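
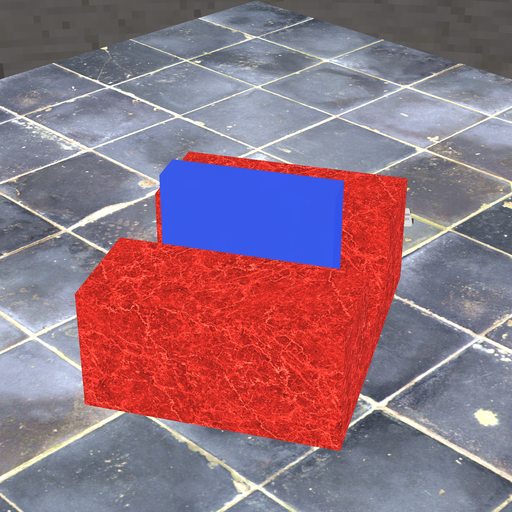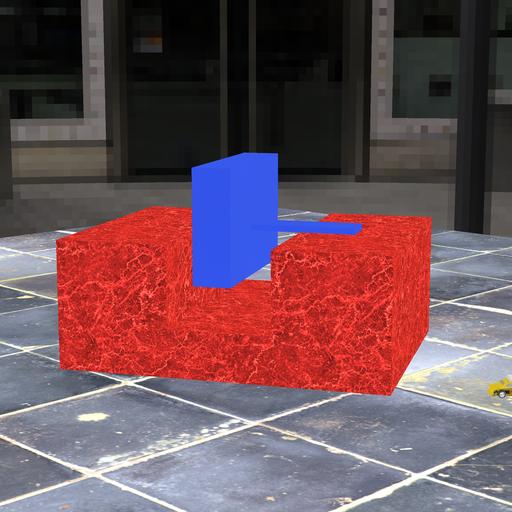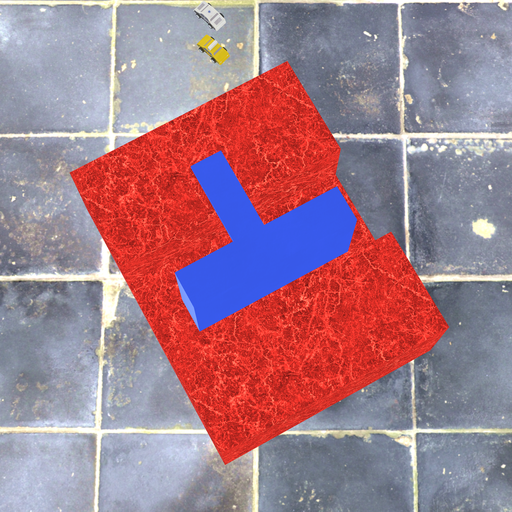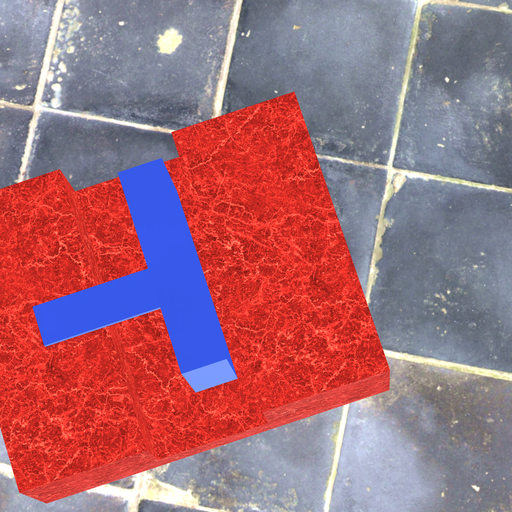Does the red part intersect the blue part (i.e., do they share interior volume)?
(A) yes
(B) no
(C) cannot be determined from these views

(B) no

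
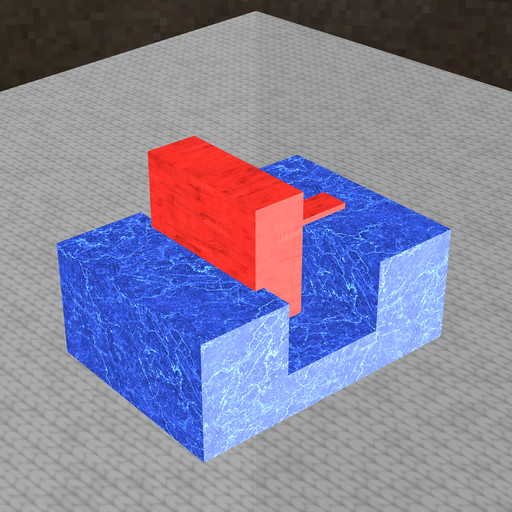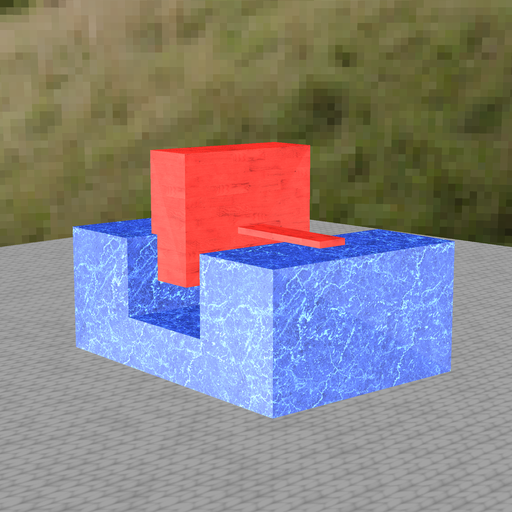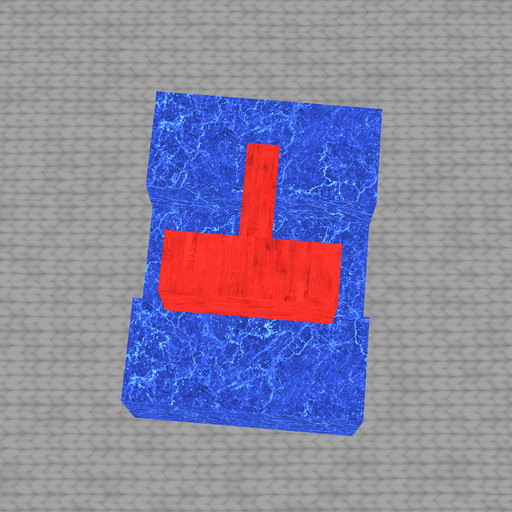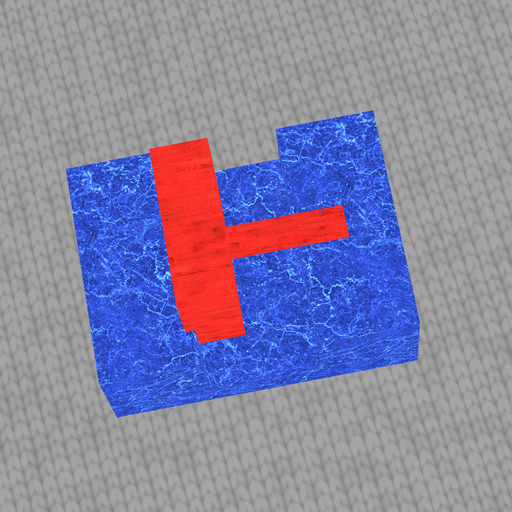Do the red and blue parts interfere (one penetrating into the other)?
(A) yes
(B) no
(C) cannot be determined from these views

(A) yes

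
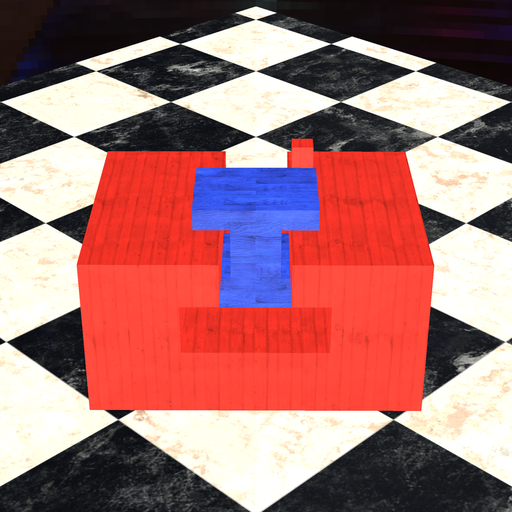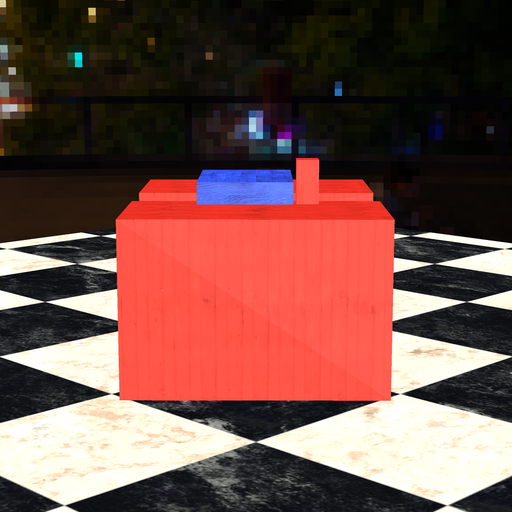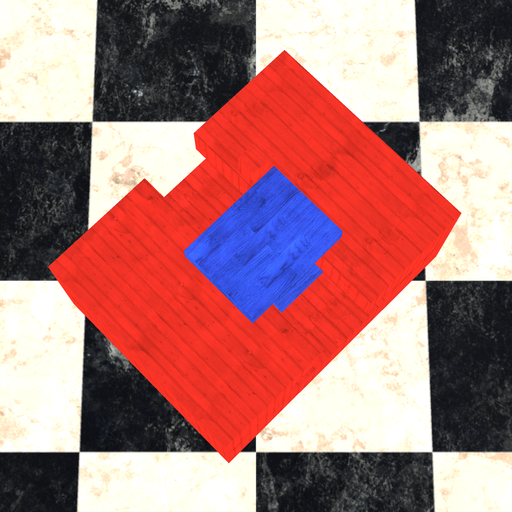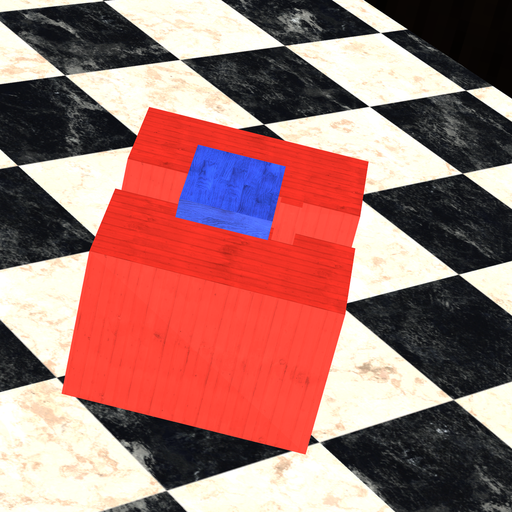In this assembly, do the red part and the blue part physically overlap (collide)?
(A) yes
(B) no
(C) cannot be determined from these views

(B) no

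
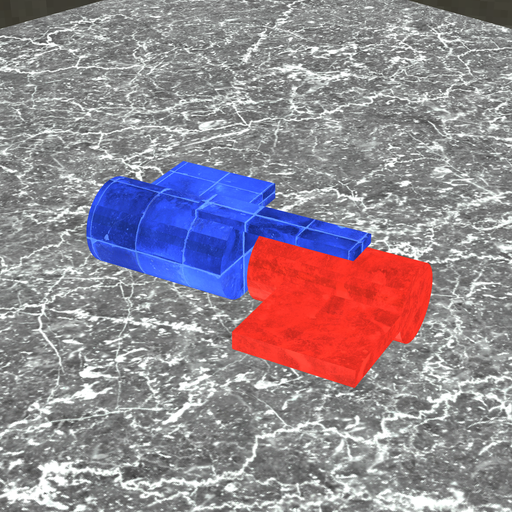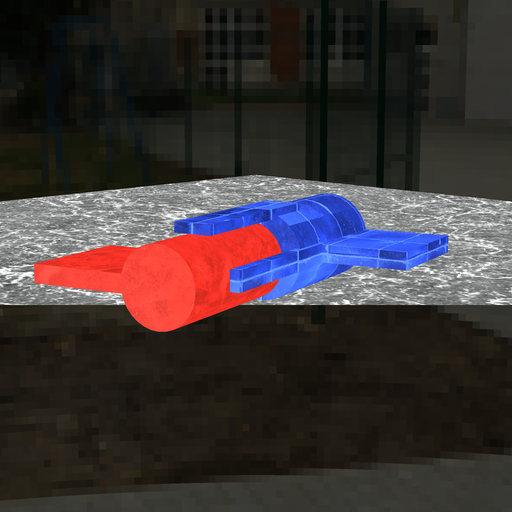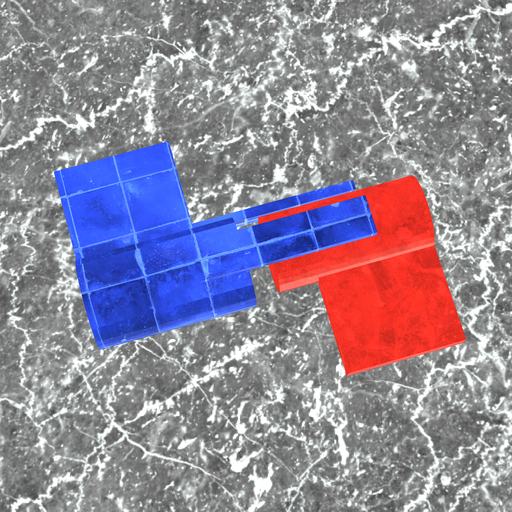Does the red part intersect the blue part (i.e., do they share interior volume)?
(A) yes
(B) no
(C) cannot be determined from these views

(B) no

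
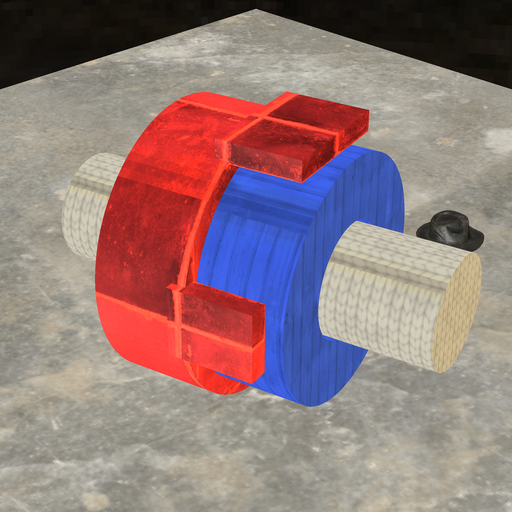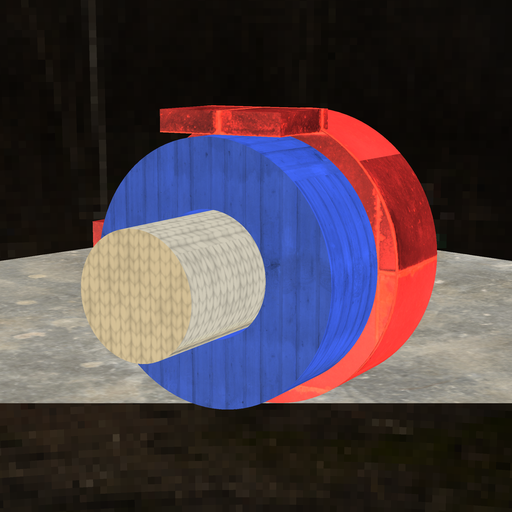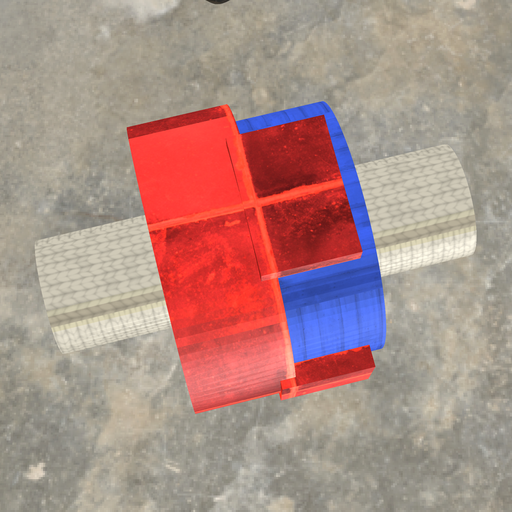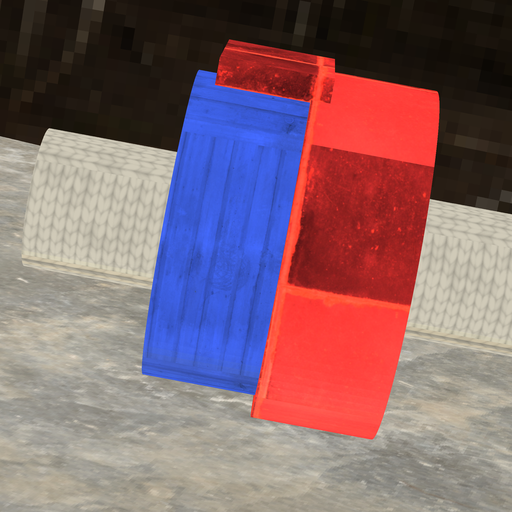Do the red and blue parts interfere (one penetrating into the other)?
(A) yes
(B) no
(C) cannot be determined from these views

(A) yes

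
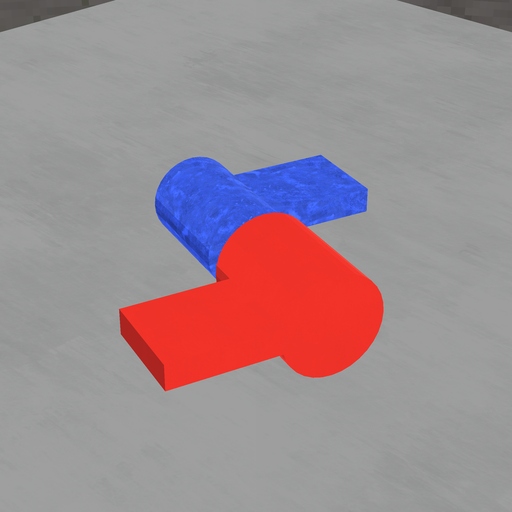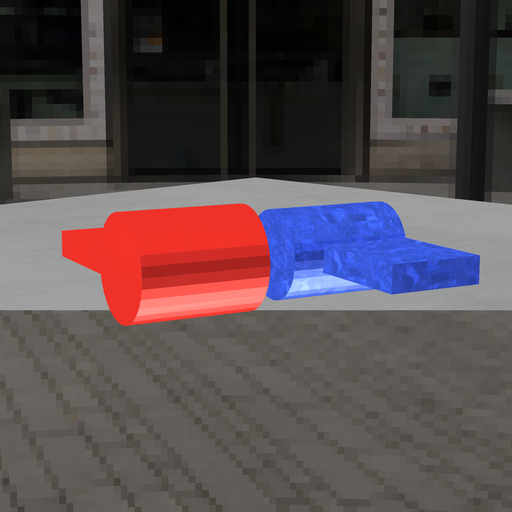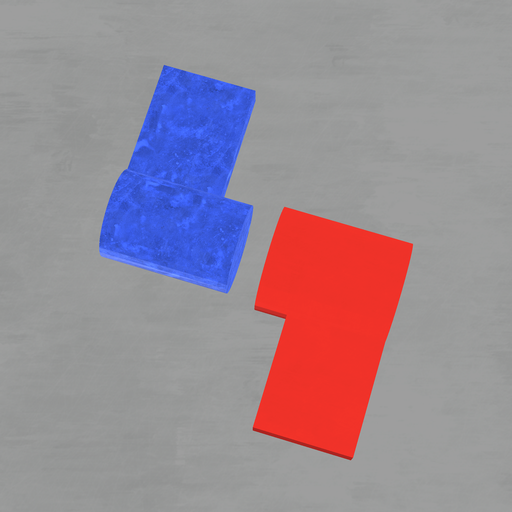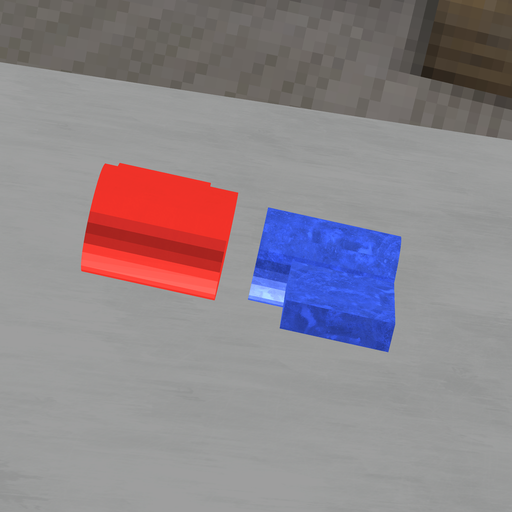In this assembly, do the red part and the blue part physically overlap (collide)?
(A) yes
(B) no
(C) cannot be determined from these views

(B) no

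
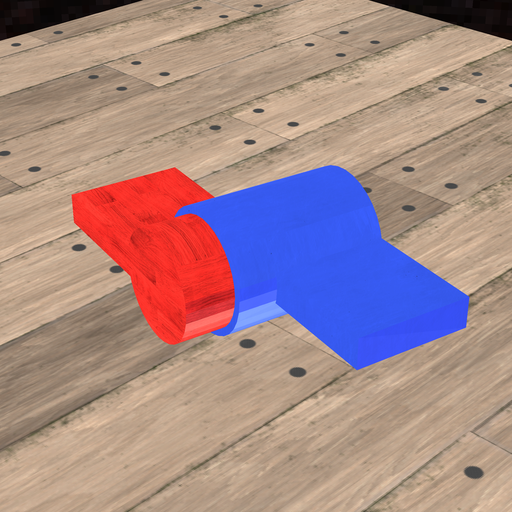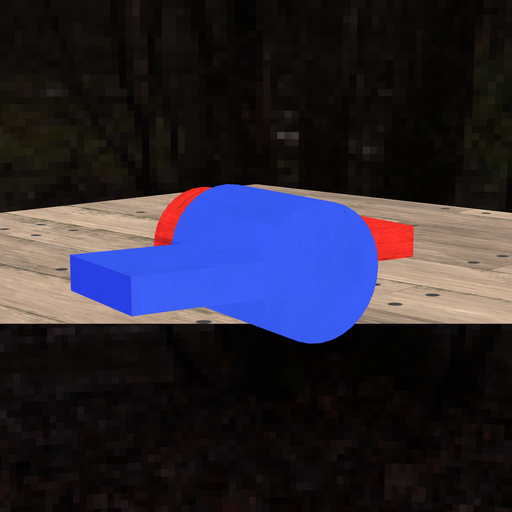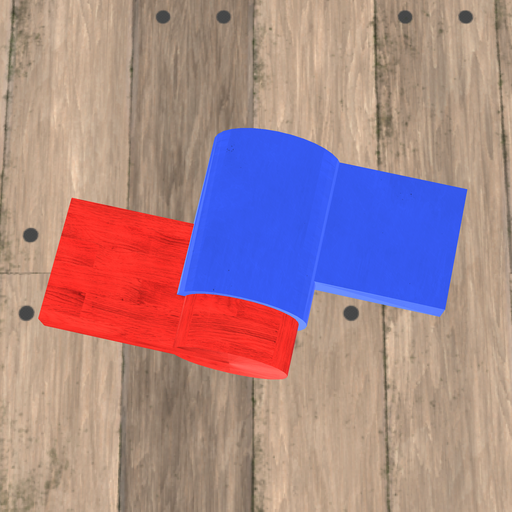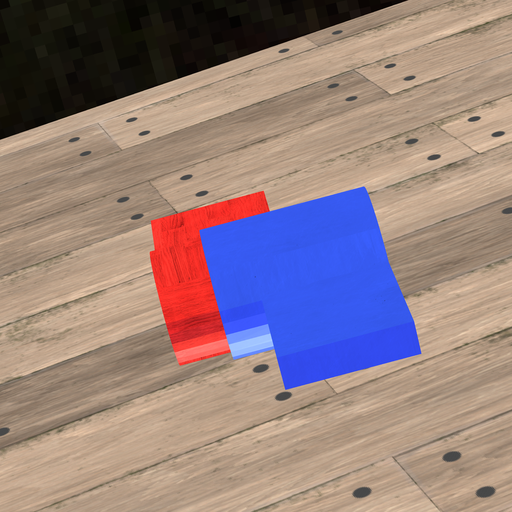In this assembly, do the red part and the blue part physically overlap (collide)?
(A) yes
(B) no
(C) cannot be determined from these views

(A) yes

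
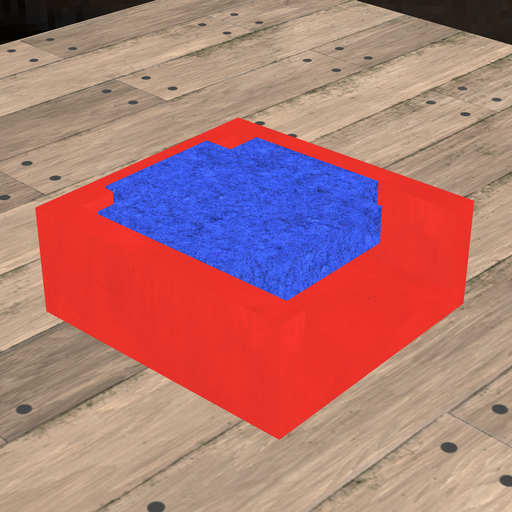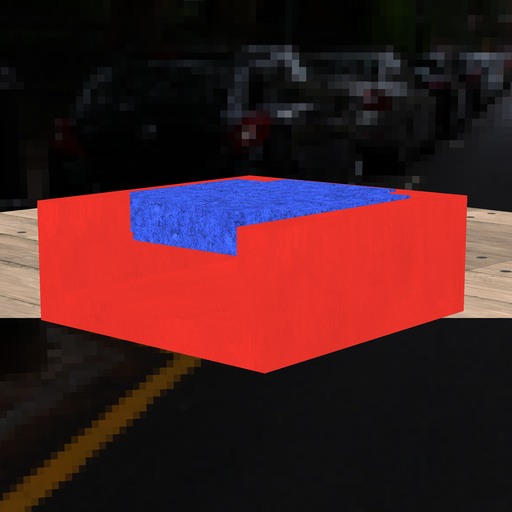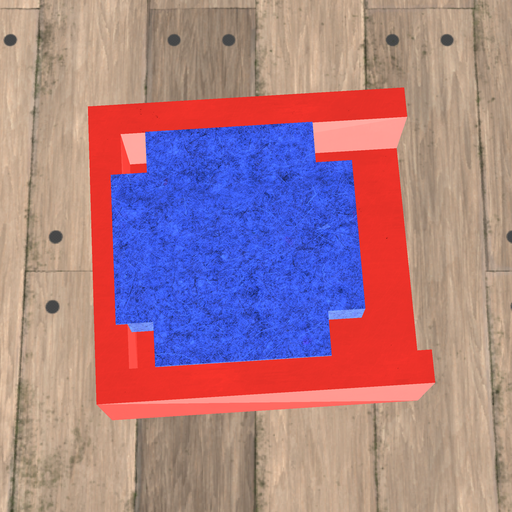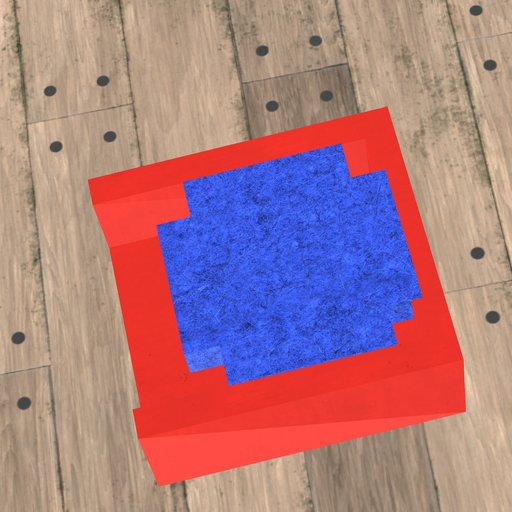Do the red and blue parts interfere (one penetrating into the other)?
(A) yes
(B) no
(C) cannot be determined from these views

(A) yes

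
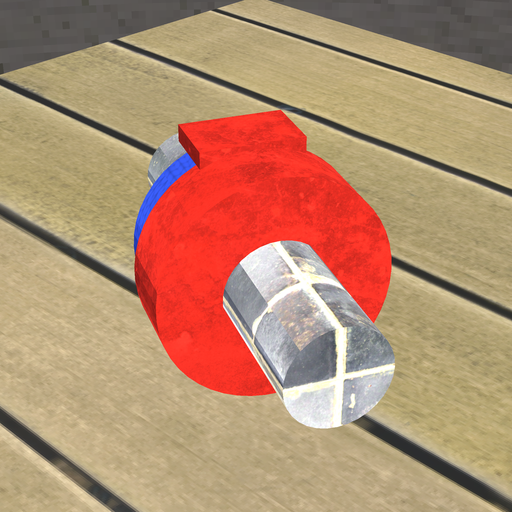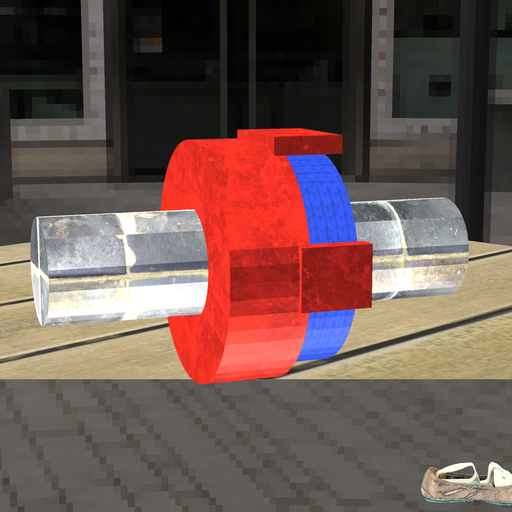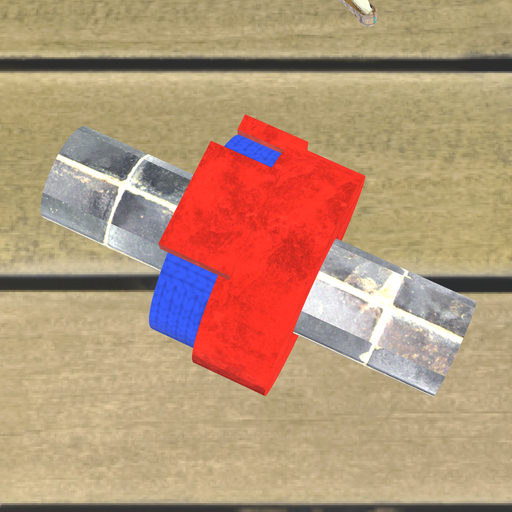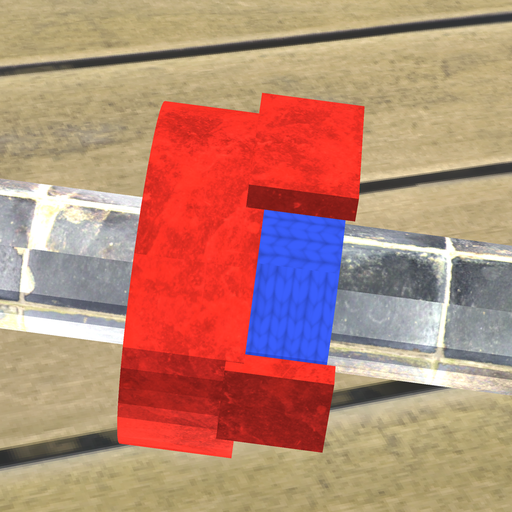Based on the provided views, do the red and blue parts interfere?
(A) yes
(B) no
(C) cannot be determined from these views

(A) yes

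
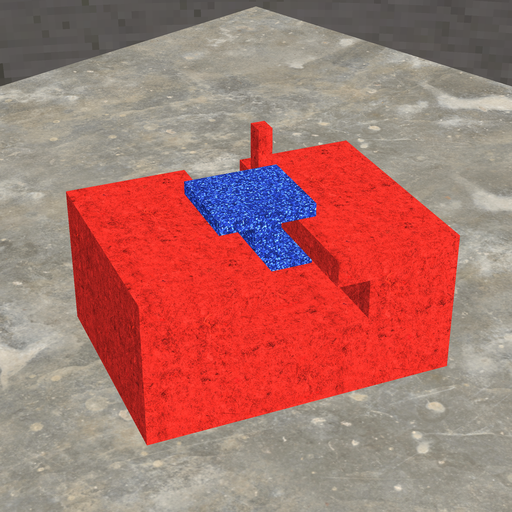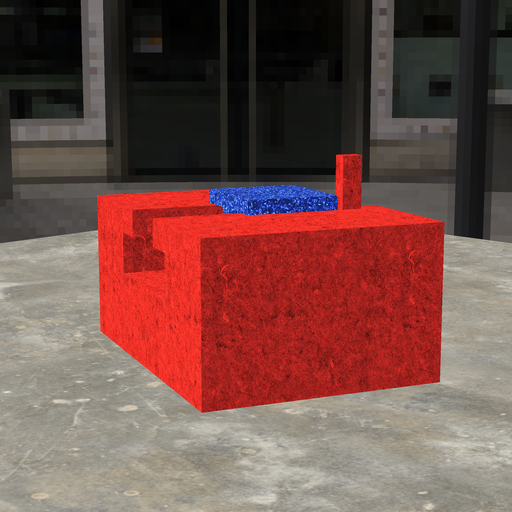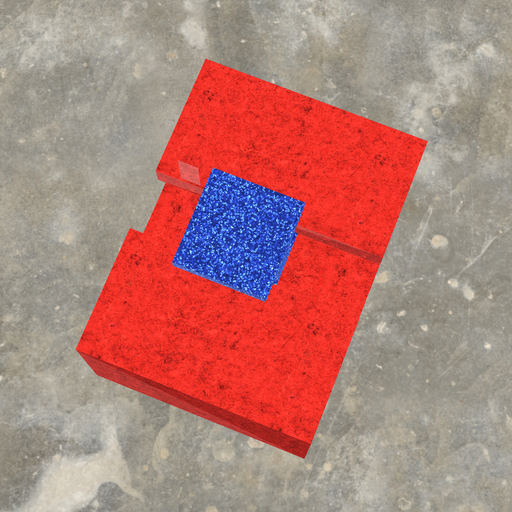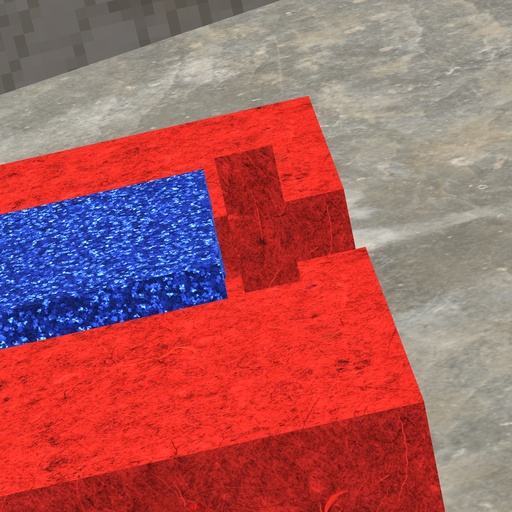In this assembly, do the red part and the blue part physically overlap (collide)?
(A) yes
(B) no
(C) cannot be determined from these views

(B) no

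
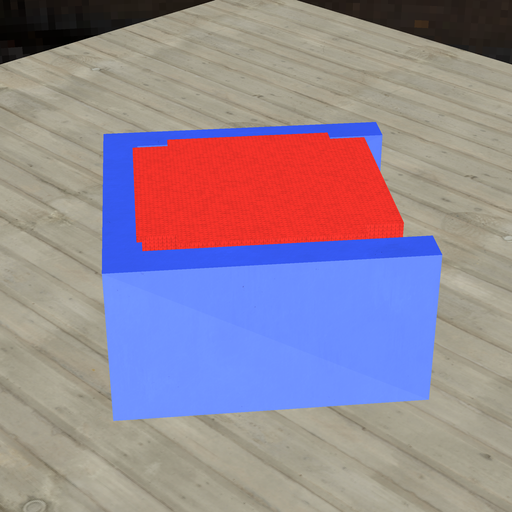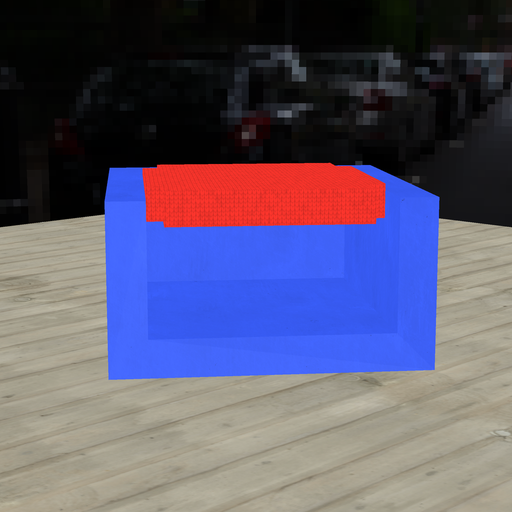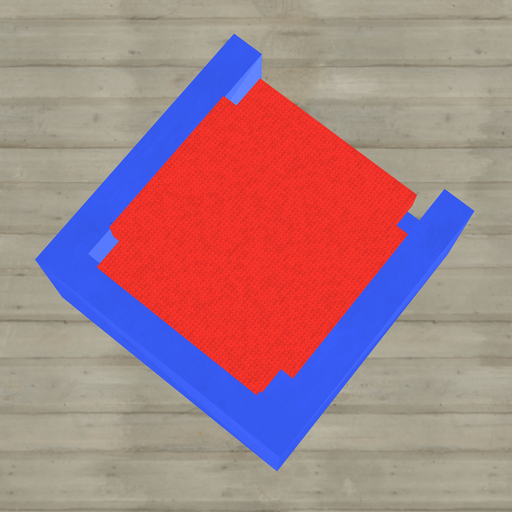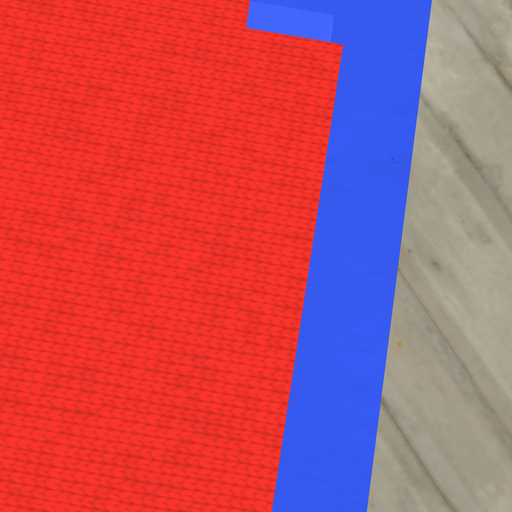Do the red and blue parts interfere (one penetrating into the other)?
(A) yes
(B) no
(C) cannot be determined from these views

(A) yes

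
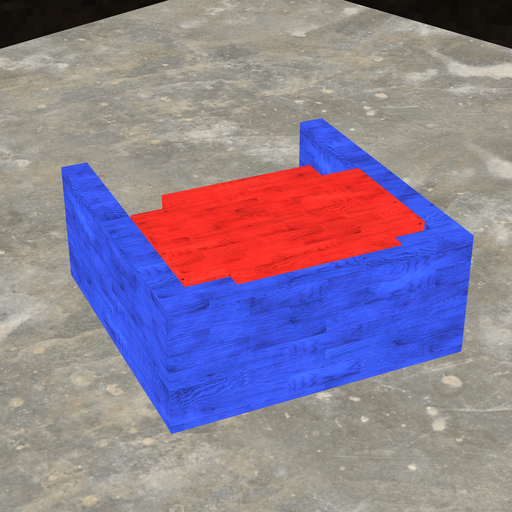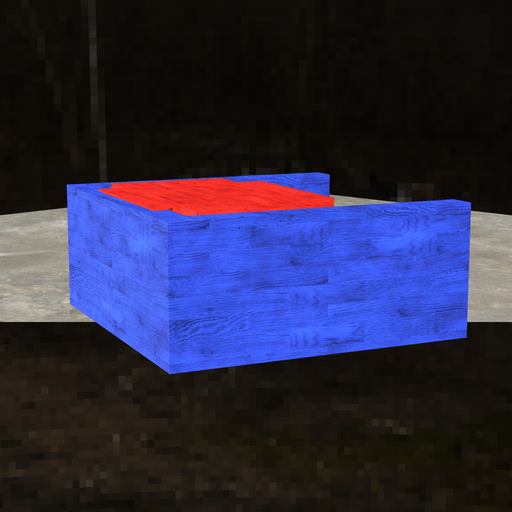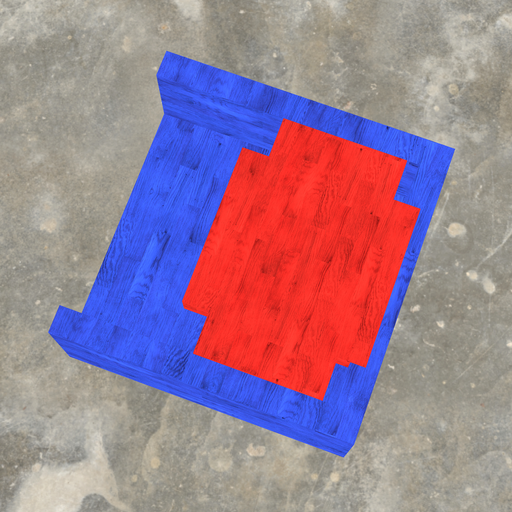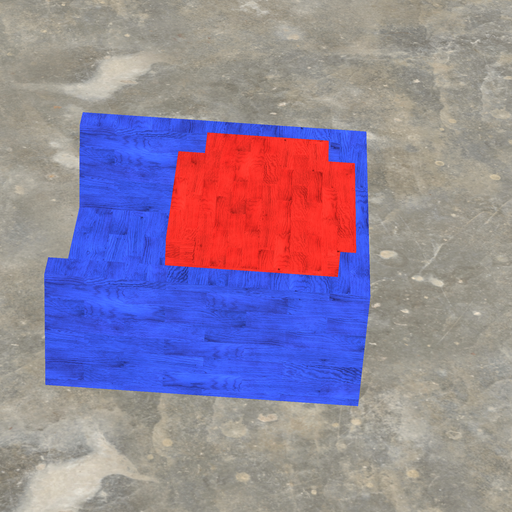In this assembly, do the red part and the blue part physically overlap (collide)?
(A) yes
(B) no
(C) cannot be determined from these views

(A) yes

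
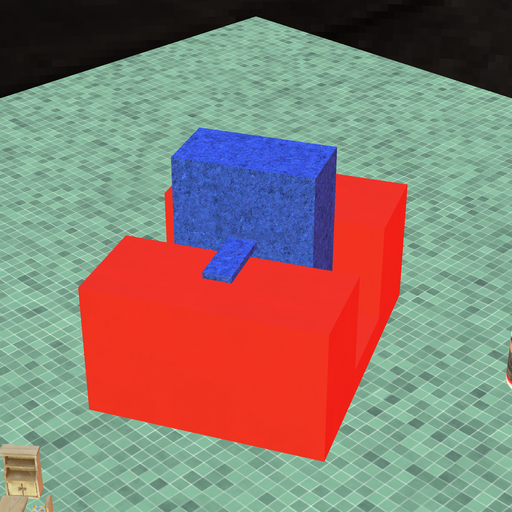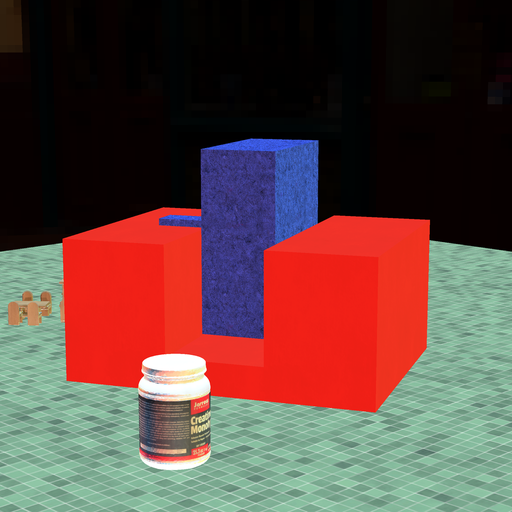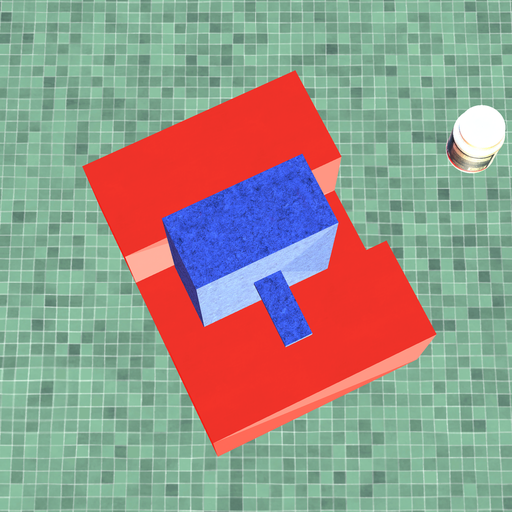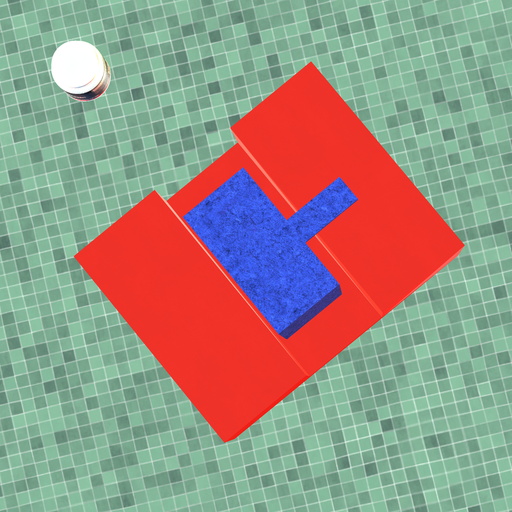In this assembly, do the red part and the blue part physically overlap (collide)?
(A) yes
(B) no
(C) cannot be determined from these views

(B) no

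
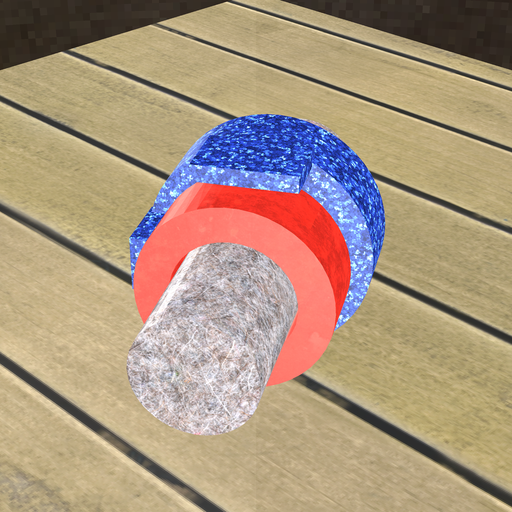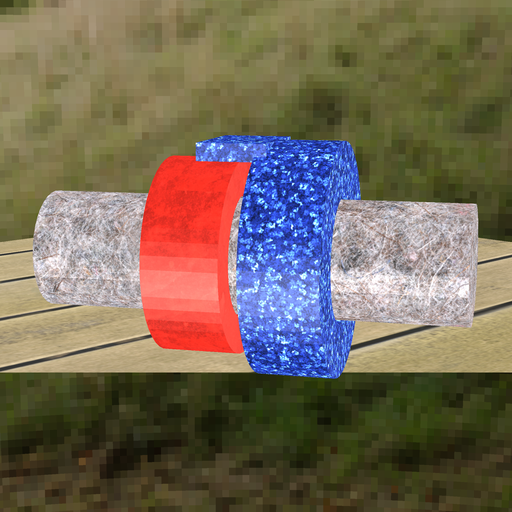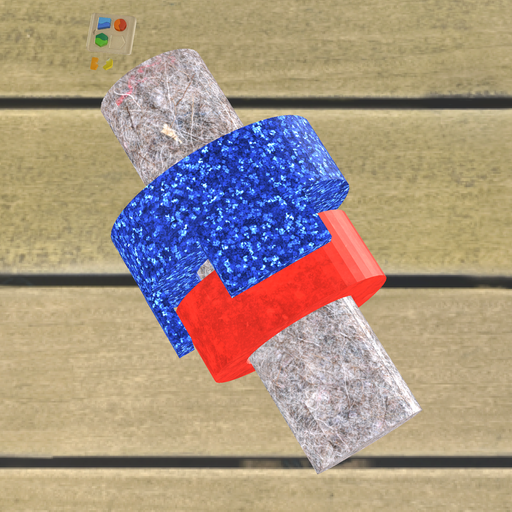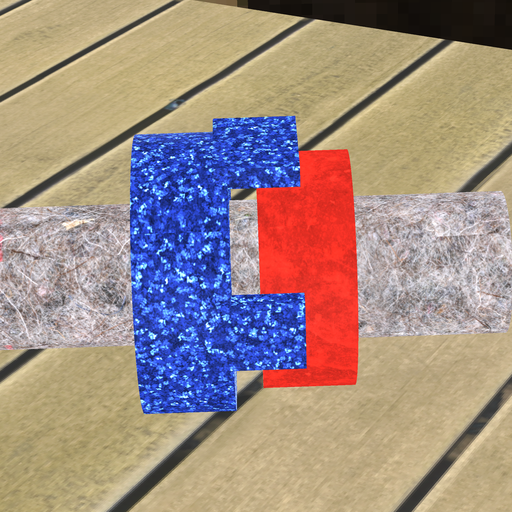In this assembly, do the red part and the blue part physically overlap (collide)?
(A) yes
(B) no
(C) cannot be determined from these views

(B) no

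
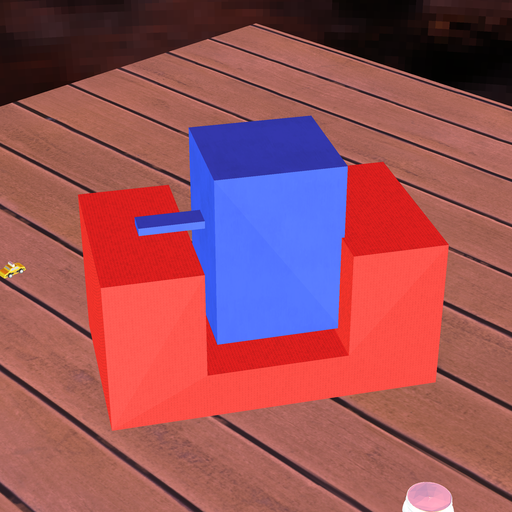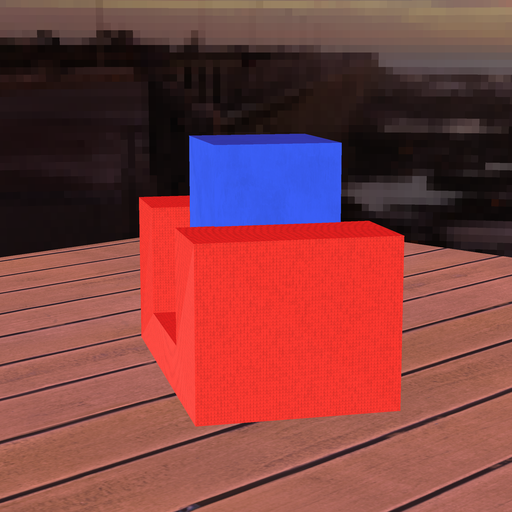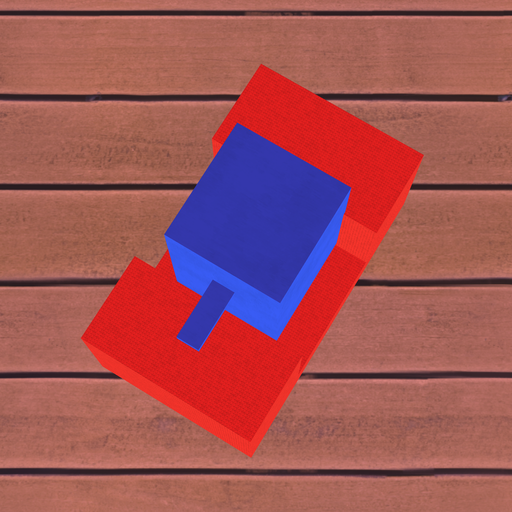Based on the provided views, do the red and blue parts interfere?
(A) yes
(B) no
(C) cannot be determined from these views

(C) cannot be determined from these views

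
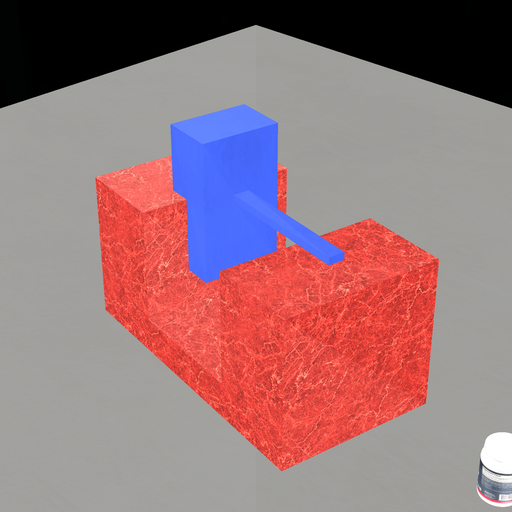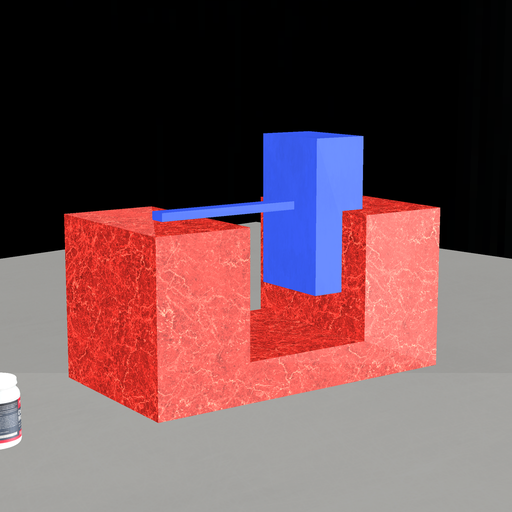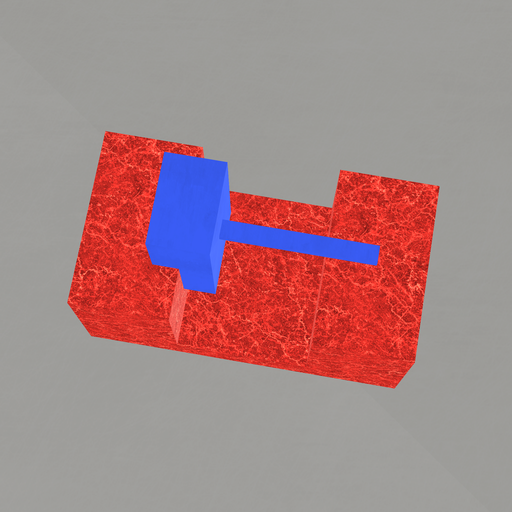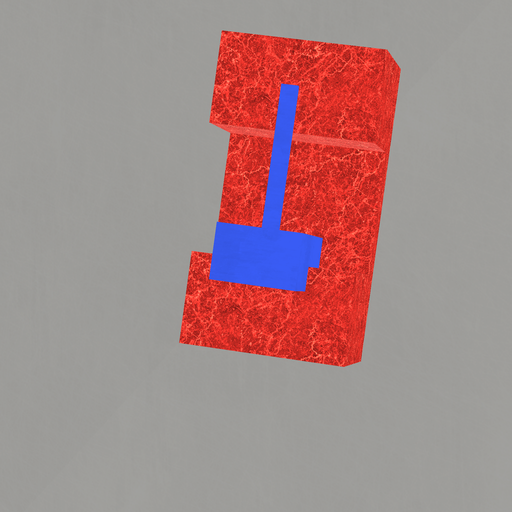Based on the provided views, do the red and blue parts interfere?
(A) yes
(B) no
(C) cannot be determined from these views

(A) yes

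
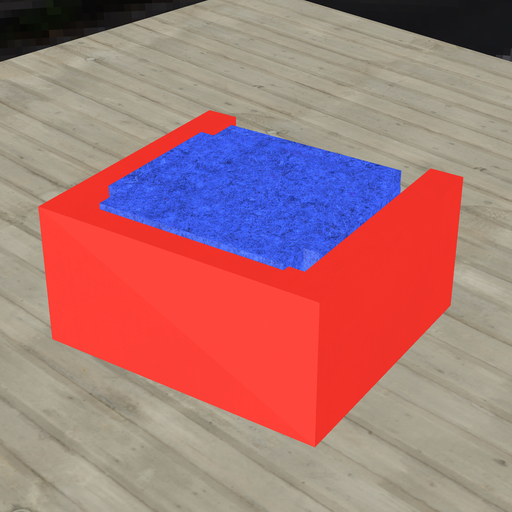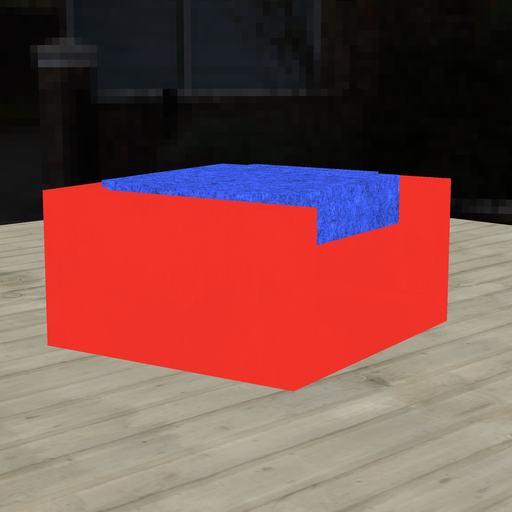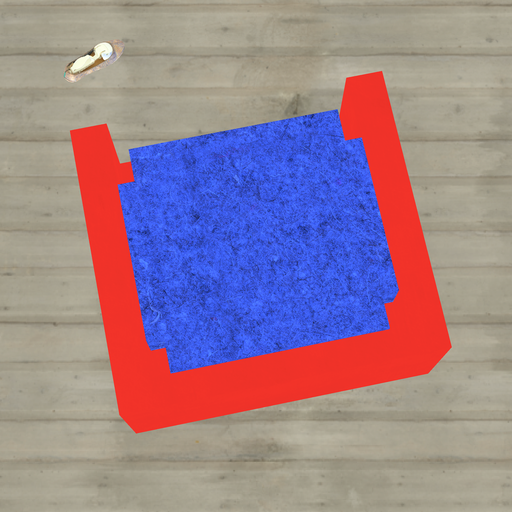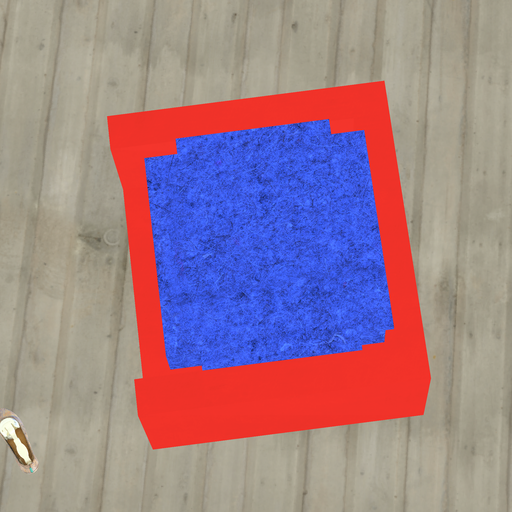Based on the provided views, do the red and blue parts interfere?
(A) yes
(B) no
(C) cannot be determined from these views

(A) yes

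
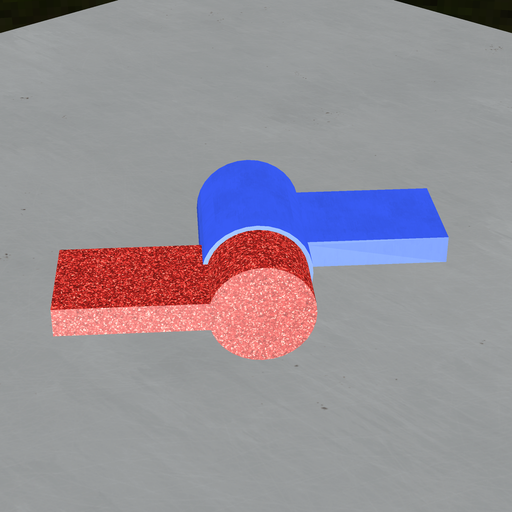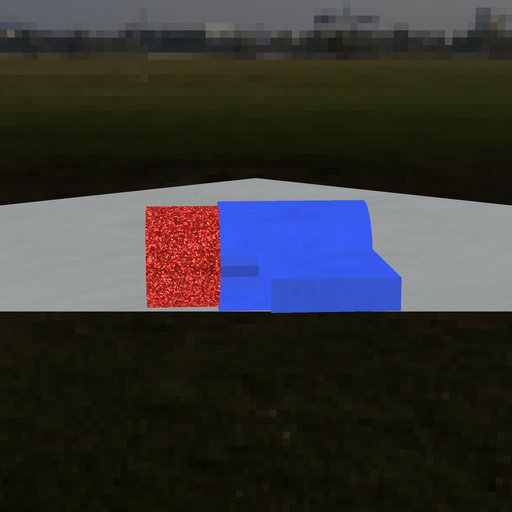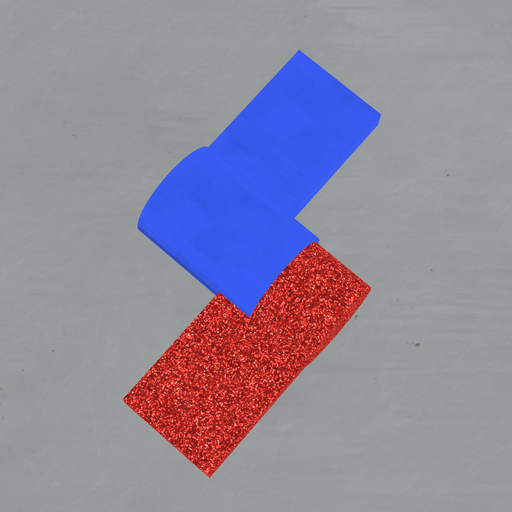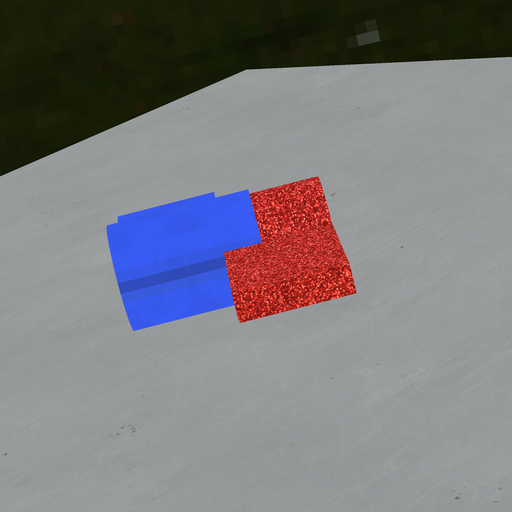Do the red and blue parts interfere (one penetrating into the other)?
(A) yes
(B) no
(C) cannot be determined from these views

(A) yes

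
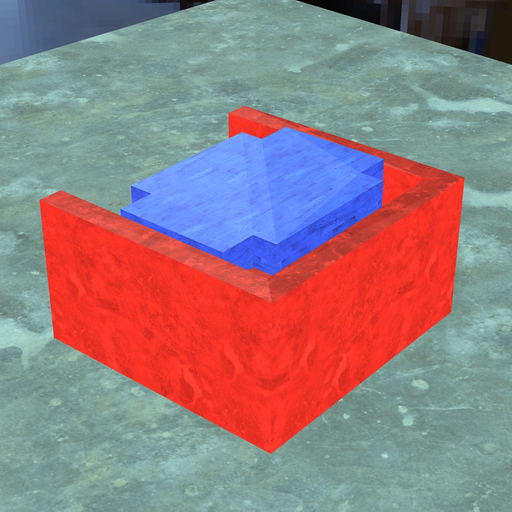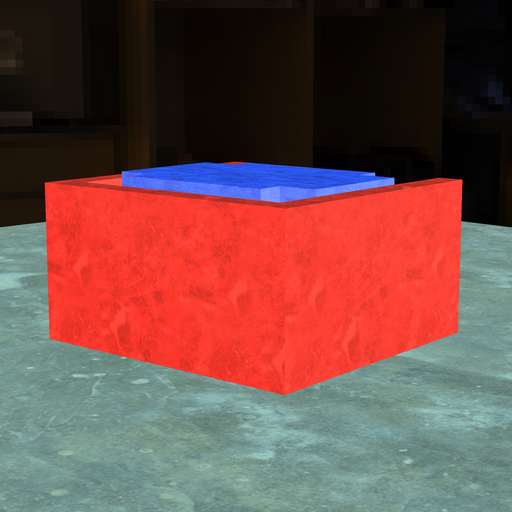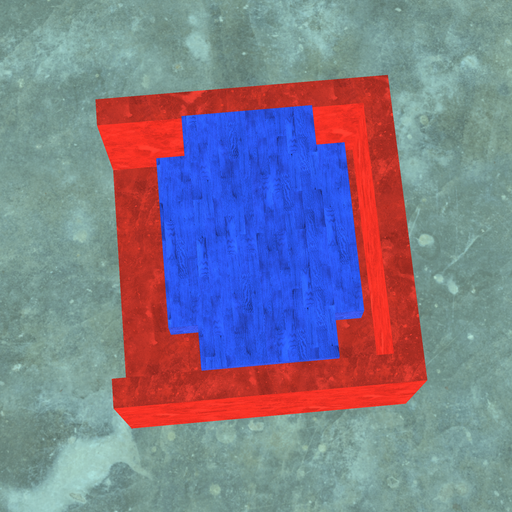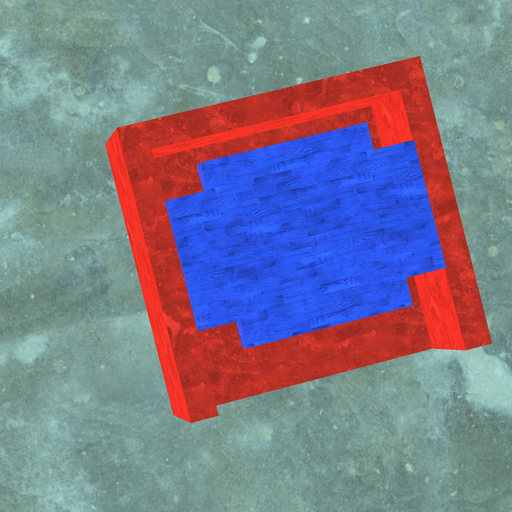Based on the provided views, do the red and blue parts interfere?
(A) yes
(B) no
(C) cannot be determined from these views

(B) no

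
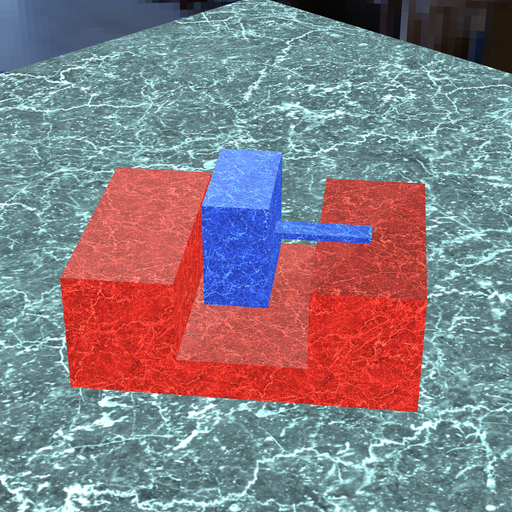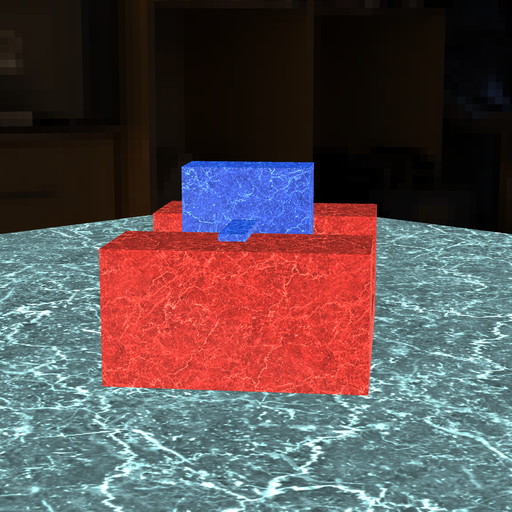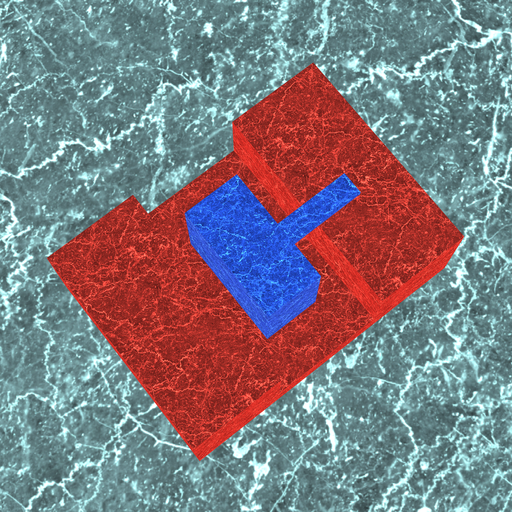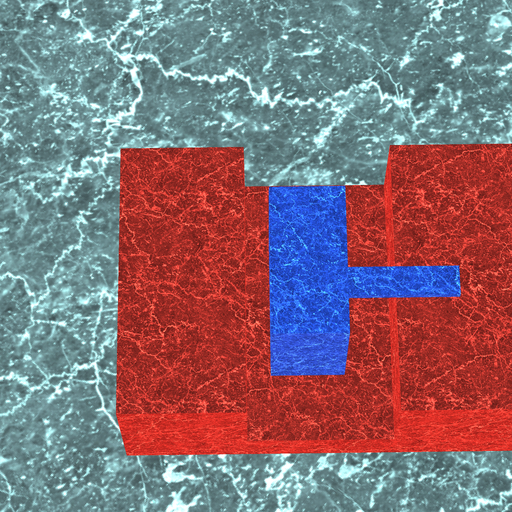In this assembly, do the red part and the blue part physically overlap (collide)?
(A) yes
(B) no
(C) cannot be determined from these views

(B) no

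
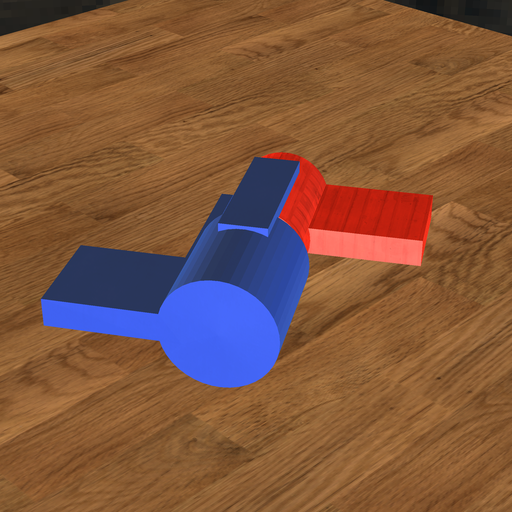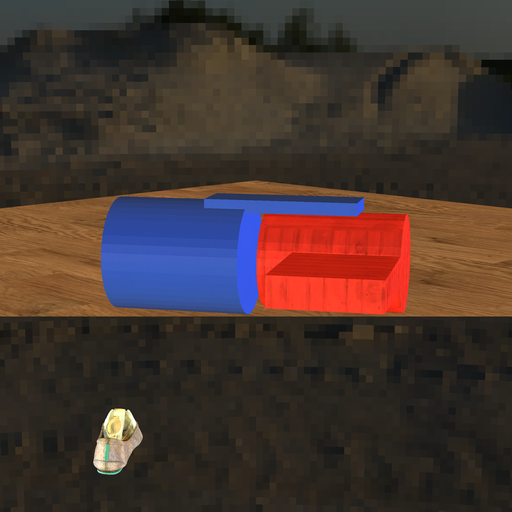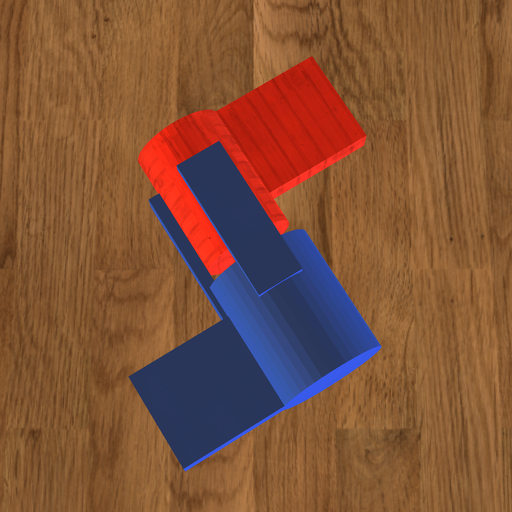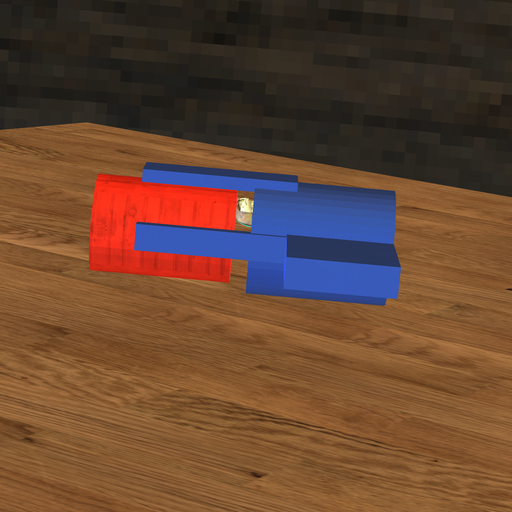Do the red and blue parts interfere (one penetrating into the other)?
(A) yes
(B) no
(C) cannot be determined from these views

(B) no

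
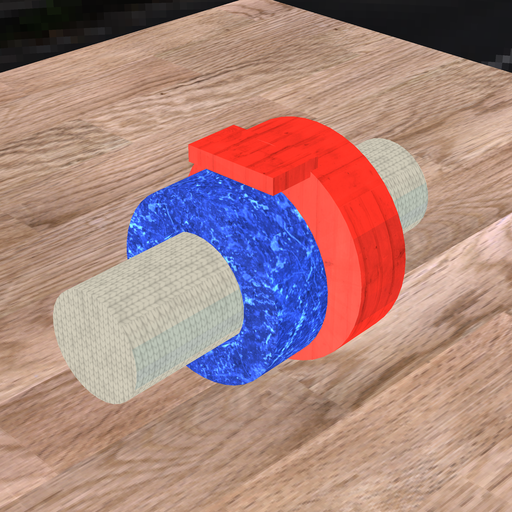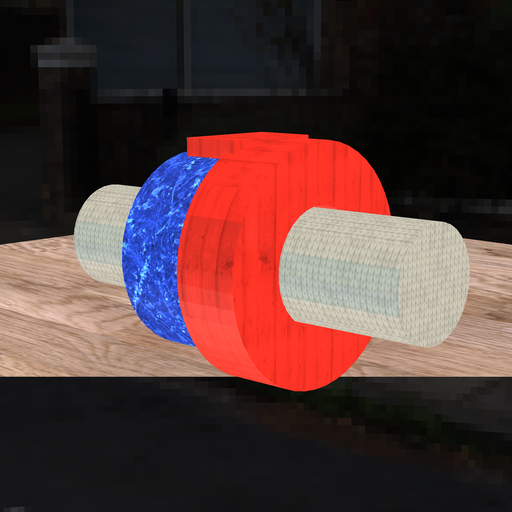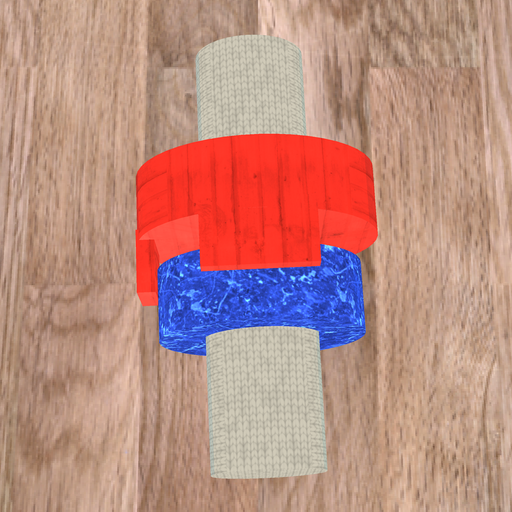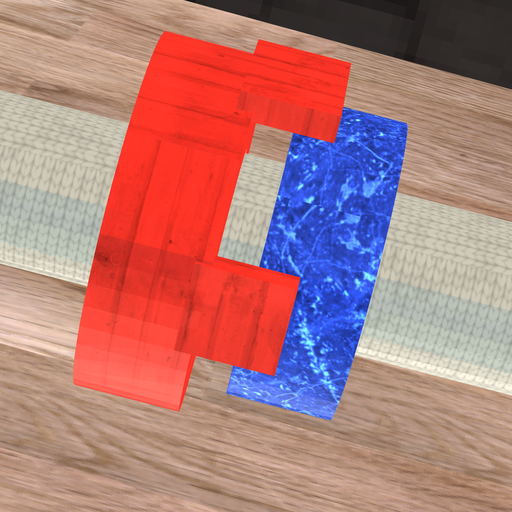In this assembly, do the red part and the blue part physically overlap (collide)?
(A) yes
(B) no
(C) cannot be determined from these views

(B) no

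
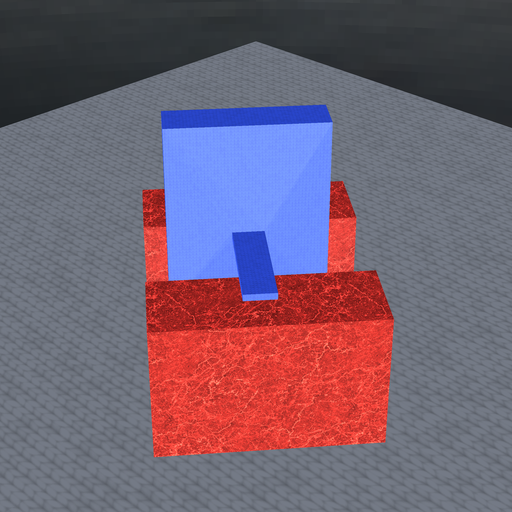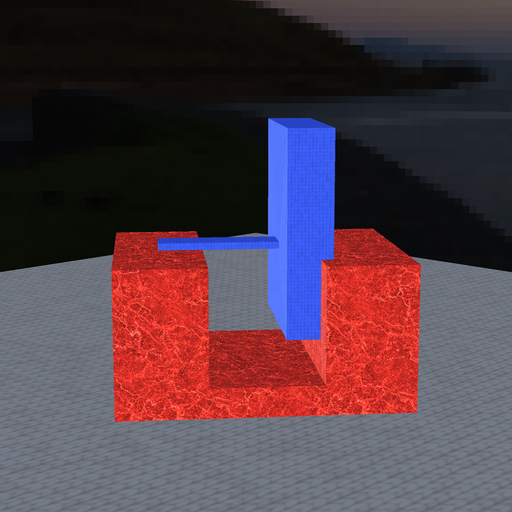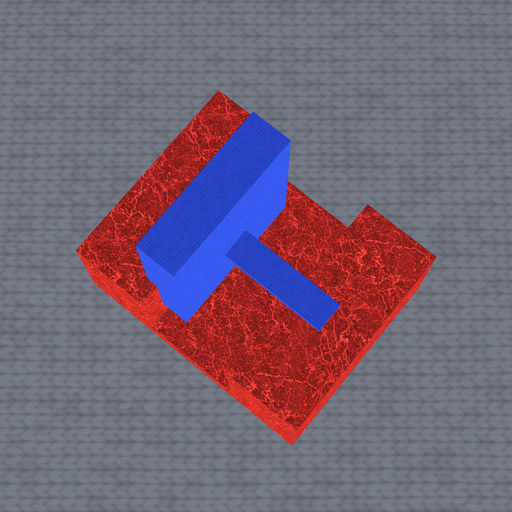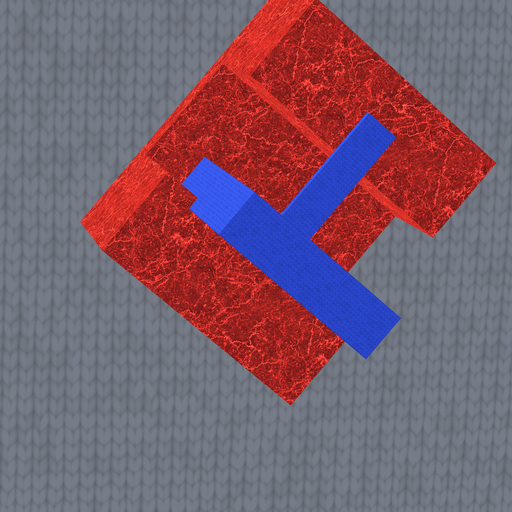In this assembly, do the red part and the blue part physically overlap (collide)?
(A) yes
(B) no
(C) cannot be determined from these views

(A) yes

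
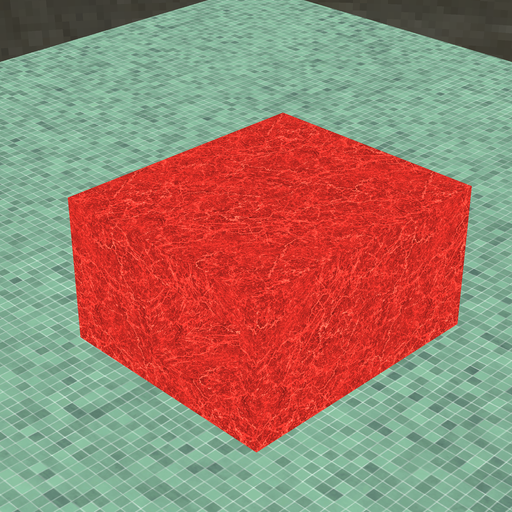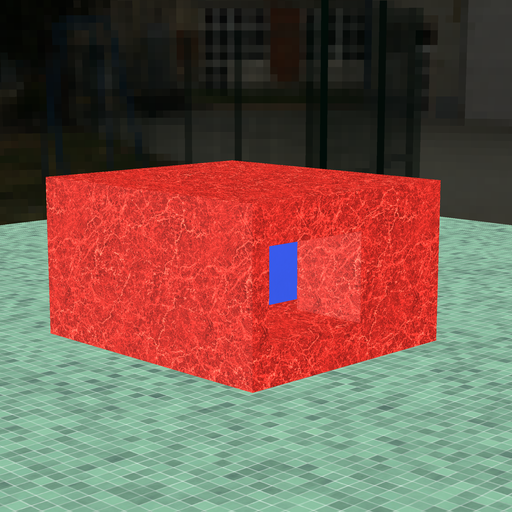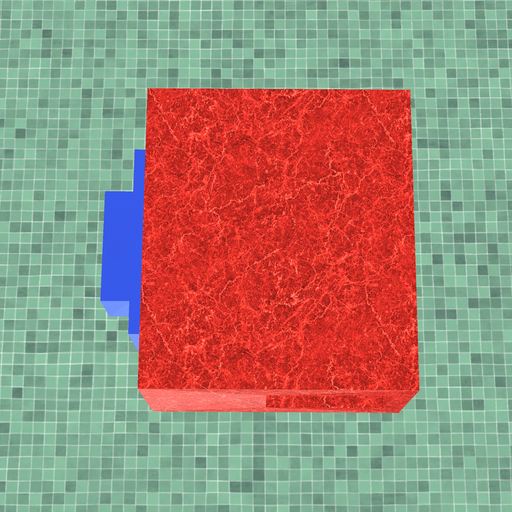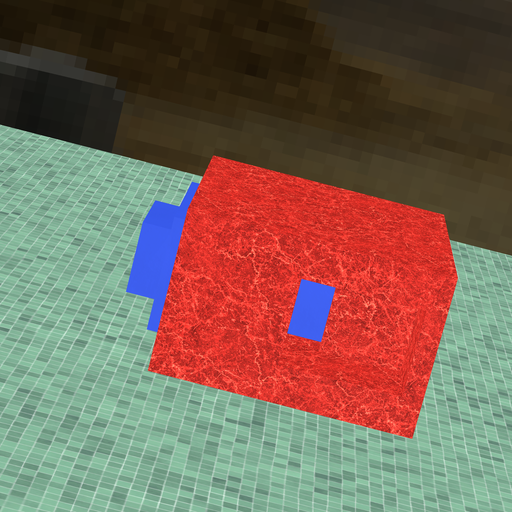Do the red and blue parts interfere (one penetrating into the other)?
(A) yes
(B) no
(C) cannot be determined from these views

(A) yes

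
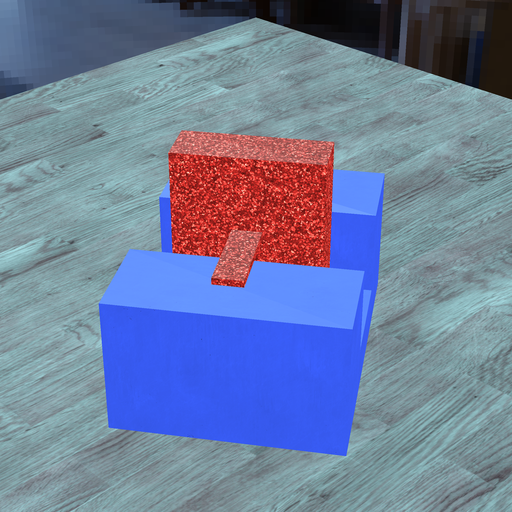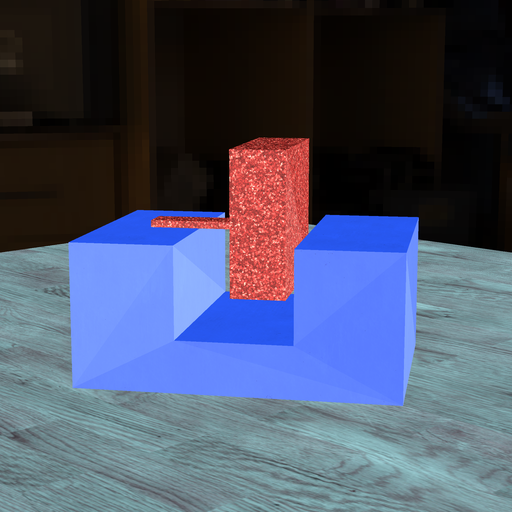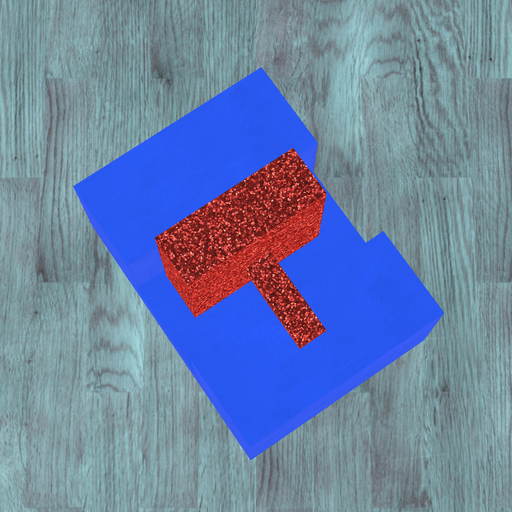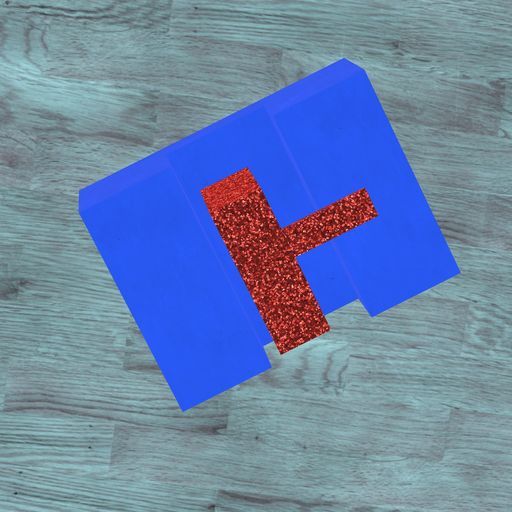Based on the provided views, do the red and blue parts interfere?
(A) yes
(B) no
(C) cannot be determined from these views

(B) no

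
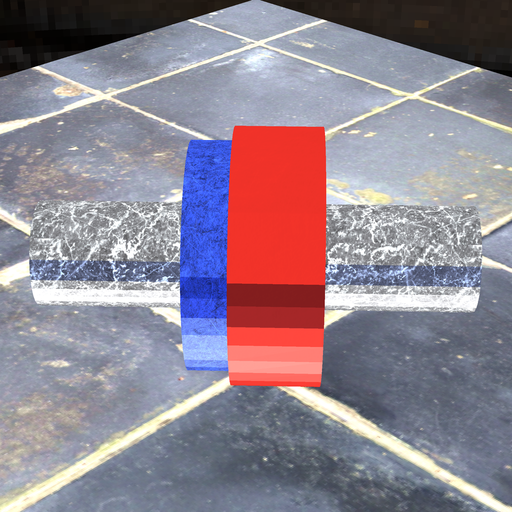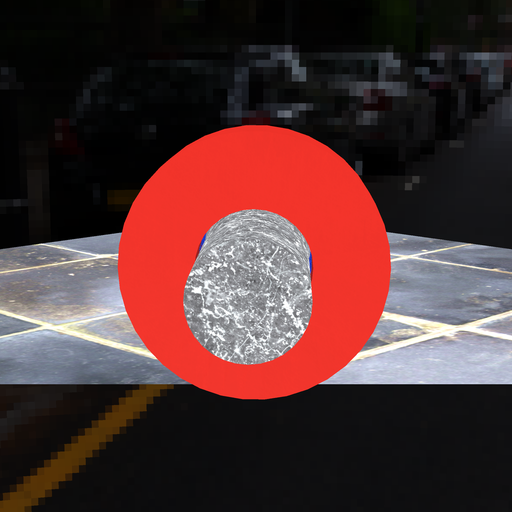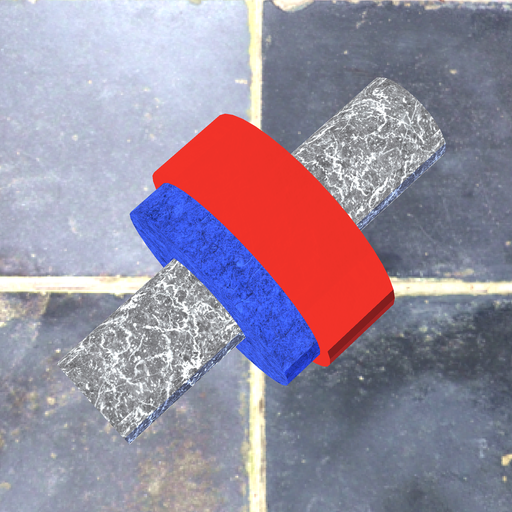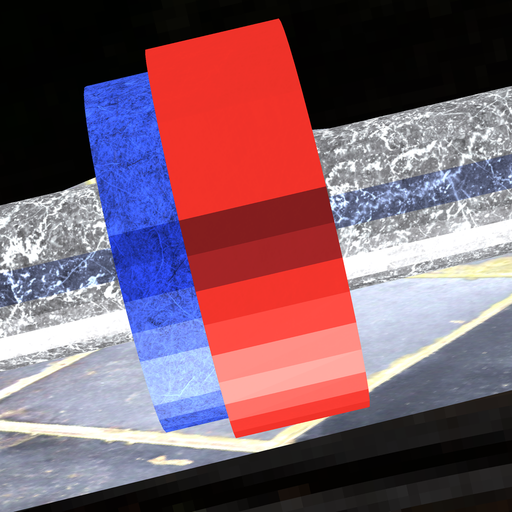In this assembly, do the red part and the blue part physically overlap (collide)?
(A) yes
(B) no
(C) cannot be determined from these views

(A) yes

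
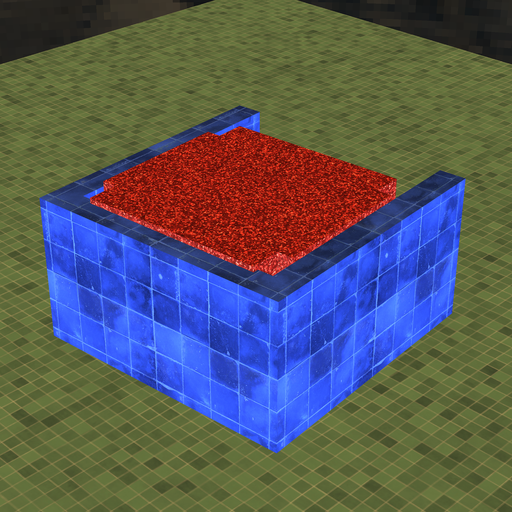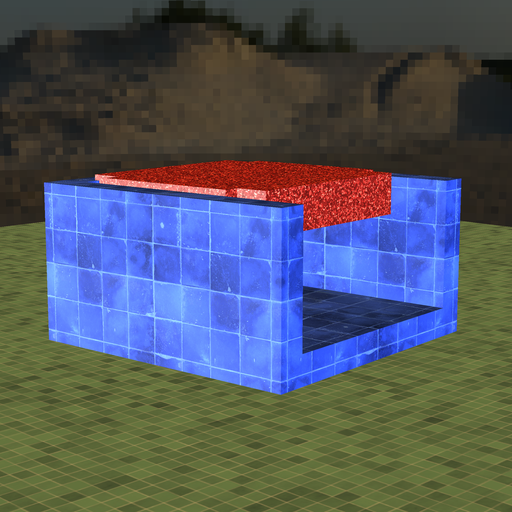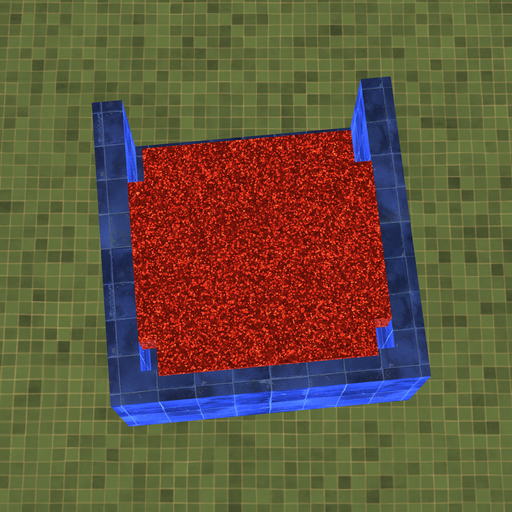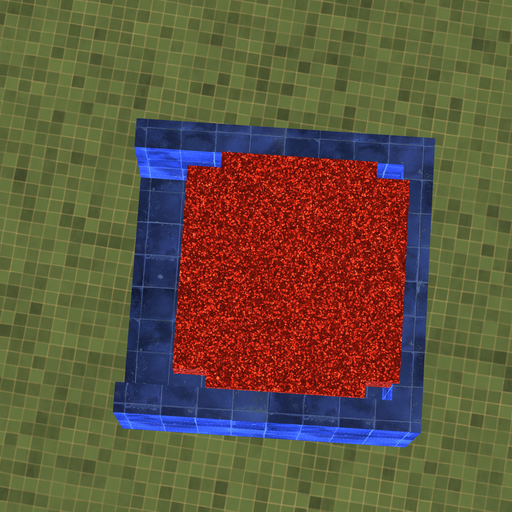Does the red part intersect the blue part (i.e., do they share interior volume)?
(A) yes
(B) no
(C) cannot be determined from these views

(A) yes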